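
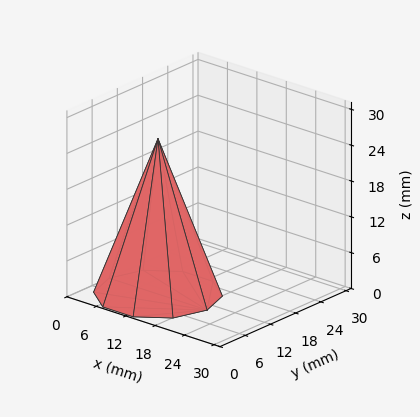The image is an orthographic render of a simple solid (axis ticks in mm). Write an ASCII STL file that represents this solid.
Reading the render: the shape is a regular 10-sided pyramid, base circumscribed radius ≈ 10 mm, apex at z ≈ 26 mm (dimensions read to the nearest mm from the axis ticks). For the STL, each face is triangulated and given an outward normal.

solid part
  facet normal 0.0000 0.0000 -1.0000
    outer loop
      vertex 13.090 19.511 0.000
      vertex 18.090 15.878 0.000
      vertex 20.000 10.000 0.000
    endloop
  endfacet
  facet normal 0.0000 0.0000 -1.0000
    outer loop
      vertex 6.910 19.511 0.000
      vertex 13.090 19.511 0.000
      vertex 20.000 10.000 0.000
    endloop
  endfacet
  facet normal 0.0000 0.0000 -1.0000
    outer loop
      vertex 1.910 15.878 0.000
      vertex 6.910 19.511 0.000
      vertex 20.000 10.000 0.000
    endloop
  endfacet
  facet normal 0.0000 0.0000 -1.0000
    outer loop
      vertex 0.000 10.000 0.000
      vertex 1.910 15.878 0.000
      vertex 20.000 10.000 0.000
    endloop
  endfacet
  facet normal 0.0000 0.0000 -1.0000
    outer loop
      vertex 1.910 4.122 0.000
      vertex 0.000 10.000 0.000
      vertex 20.000 10.000 0.000
    endloop
  endfacet
  facet normal 0.0000 0.0000 -1.0000
    outer loop
      vertex 6.910 0.489 0.000
      vertex 1.910 4.122 0.000
      vertex 20.000 10.000 0.000
    endloop
  endfacet
  facet normal 0.0000 0.0000 -1.0000
    outer loop
      vertex 13.090 0.489 0.000
      vertex 6.910 0.489 0.000
      vertex 20.000 10.000 0.000
    endloop
  endfacet
  facet normal 0.0000 0.0000 -1.0000
    outer loop
      vertex 18.090 4.122 0.000
      vertex 13.090 0.489 0.000
      vertex 20.000 10.000 0.000
    endloop
  endfacet
  facet normal 0.8932 0.2902 0.3435
    outer loop
      vertex 20.000 10.000 0.000
      vertex 18.090 15.878 0.000
      vertex 10.000 10.000 26.000
    endloop
  endfacet
  facet normal 0.5520 0.7598 0.3435
    outer loop
      vertex 18.090 15.878 0.000
      vertex 13.090 19.511 0.000
      vertex 10.000 10.000 26.000
    endloop
  endfacet
  facet normal 0.0000 0.9391 0.3435
    outer loop
      vertex 13.090 19.511 0.000
      vertex 6.910 19.511 0.000
      vertex 10.000 10.000 26.000
    endloop
  endfacet
  facet normal -0.5520 0.7598 0.3435
    outer loop
      vertex 6.910 19.511 0.000
      vertex 1.910 15.878 0.000
      vertex 10.000 10.000 26.000
    endloop
  endfacet
  facet normal -0.8932 0.2902 0.3435
    outer loop
      vertex 1.910 15.878 0.000
      vertex 0.000 10.000 0.000
      vertex 10.000 10.000 26.000
    endloop
  endfacet
  facet normal -0.8932 -0.2902 0.3435
    outer loop
      vertex 0.000 10.000 0.000
      vertex 1.910 4.122 0.000
      vertex 10.000 10.000 26.000
    endloop
  endfacet
  facet normal -0.5520 -0.7598 0.3435
    outer loop
      vertex 1.910 4.122 0.000
      vertex 6.910 0.489 0.000
      vertex 10.000 10.000 26.000
    endloop
  endfacet
  facet normal 0.0000 -0.9391 0.3435
    outer loop
      vertex 6.910 0.489 0.000
      vertex 13.090 0.489 0.000
      vertex 10.000 10.000 26.000
    endloop
  endfacet
  facet normal 0.5520 -0.7598 0.3435
    outer loop
      vertex 13.090 0.489 0.000
      vertex 18.090 4.122 0.000
      vertex 10.000 10.000 26.000
    endloop
  endfacet
  facet normal 0.8932 -0.2902 0.3435
    outer loop
      vertex 18.090 4.122 0.000
      vertex 20.000 10.000 0.000
      vertex 10.000 10.000 26.000
    endloop
  endfacet
endsolid part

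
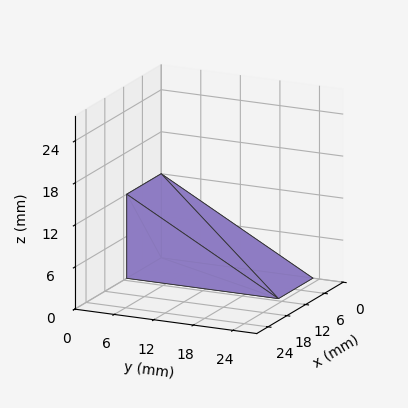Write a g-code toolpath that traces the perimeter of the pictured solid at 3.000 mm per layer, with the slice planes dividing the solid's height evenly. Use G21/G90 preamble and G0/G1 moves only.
Reading the render: the shape is a wedge (ramp): 11 × 23 mm base, rising to 12 mm along the y=0 edge and sloping linearly to z=0 at y=23 (dimensions read to the nearest mm from the axis ticks). For the g-code, the solid's height is divided into equal slices at the stated Δz and each level perimeter traced with G1 moves after a G0 lift.

; perimeter-only toolpath
G21 ; units = mm
G90 ; absolute positioning
G28 ; home
; layer 1
G0 Z3.000
G0 X0.000 Y0.000
G1 X11.000 Y0.000
G1 X11.000 Y17.250
G1 X0.000 Y17.250
G1 X0.000 Y0.000
; layer 2
G0 Z6.000
G0 X0.000 Y0.000
G1 X11.000 Y0.000
G1 X11.000 Y11.500
G1 X0.000 Y11.500
G1 X0.000 Y0.000
; layer 3
G0 Z9.000
G0 X0.000 Y0.000
G1 X11.000 Y0.000
G1 X11.000 Y5.750
G1 X0.000 Y5.750
G1 X0.000 Y0.000
M2 ; end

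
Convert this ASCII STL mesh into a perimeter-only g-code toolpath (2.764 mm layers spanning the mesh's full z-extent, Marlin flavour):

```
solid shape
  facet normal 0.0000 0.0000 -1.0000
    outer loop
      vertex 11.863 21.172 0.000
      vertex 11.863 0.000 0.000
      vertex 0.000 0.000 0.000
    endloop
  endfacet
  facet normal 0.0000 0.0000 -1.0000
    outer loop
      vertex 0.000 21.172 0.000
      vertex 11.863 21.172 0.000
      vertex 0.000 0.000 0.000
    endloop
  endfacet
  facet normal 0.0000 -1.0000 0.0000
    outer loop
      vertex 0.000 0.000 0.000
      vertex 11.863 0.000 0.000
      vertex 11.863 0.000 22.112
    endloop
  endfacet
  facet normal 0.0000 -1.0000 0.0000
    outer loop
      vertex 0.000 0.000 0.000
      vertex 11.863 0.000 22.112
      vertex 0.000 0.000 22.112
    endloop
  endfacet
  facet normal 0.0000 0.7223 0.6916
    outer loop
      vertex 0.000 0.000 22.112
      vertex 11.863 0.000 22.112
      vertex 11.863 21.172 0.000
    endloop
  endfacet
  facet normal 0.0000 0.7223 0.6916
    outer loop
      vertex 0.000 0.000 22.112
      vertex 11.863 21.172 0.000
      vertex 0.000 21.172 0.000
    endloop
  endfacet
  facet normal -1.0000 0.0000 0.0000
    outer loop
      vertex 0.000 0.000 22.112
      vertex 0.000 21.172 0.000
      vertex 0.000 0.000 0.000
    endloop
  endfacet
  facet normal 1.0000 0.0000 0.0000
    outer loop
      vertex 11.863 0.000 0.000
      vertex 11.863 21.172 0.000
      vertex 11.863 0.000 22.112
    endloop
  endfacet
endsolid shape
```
; perimeter-only toolpath
G21 ; units = mm
G90 ; absolute positioning
G28 ; home
; layer 1
G0 Z2.764
G0 X0.000 Y0.000
G1 X11.863 Y0.000
G1 X11.863 Y18.526
G1 X0.000 Y18.526
G1 X0.000 Y0.000
; layer 2
G0 Z5.528
G0 X0.000 Y0.000
G1 X11.863 Y0.000
G1 X11.863 Y15.879
G1 X0.000 Y15.879
G1 X0.000 Y0.000
; layer 3
G0 Z8.292
G0 X0.000 Y0.000
G1 X11.863 Y0.000
G1 X11.863 Y13.232
G1 X0.000 Y13.232
G1 X0.000 Y0.000
; layer 4
G0 Z11.056
G0 X0.000 Y0.000
G1 X11.863 Y0.000
G1 X11.863 Y10.586
G1 X0.000 Y10.586
G1 X0.000 Y0.000
; layer 5
G0 Z13.820
G0 X0.000 Y0.000
G1 X11.863 Y0.000
G1 X11.863 Y7.940
G1 X0.000 Y7.940
G1 X0.000 Y0.000
; layer 6
G0 Z16.584
G0 X0.000 Y0.000
G1 X11.863 Y0.000
G1 X11.863 Y5.293
G1 X0.000 Y5.293
G1 X0.000 Y0.000
; layer 7
G0 Z19.348
G0 X0.000 Y0.000
G1 X11.863 Y0.000
G1 X11.863 Y2.647
G1 X0.000 Y2.647
G1 X0.000 Y0.000
M2 ; end

The solid is a wedge (ramp): 11.9 × 21.2 mm base, rising to 22.1 mm along the y=0 edge and sloping linearly to z=0 at y=21.2. Slicing at Δz = 2.764 mm — 8 equal slices spanning the solid's height, so layer i sits at z = i·h/8 — gives 7 non-empty perimeters. Each is a 4-segment closed polygon; G0 lifts to the layer z and rapids to the start vertex, then G1 traces the edges. The cross-section shrinks linearly with z (the slice at the apex is degenerate and omitted).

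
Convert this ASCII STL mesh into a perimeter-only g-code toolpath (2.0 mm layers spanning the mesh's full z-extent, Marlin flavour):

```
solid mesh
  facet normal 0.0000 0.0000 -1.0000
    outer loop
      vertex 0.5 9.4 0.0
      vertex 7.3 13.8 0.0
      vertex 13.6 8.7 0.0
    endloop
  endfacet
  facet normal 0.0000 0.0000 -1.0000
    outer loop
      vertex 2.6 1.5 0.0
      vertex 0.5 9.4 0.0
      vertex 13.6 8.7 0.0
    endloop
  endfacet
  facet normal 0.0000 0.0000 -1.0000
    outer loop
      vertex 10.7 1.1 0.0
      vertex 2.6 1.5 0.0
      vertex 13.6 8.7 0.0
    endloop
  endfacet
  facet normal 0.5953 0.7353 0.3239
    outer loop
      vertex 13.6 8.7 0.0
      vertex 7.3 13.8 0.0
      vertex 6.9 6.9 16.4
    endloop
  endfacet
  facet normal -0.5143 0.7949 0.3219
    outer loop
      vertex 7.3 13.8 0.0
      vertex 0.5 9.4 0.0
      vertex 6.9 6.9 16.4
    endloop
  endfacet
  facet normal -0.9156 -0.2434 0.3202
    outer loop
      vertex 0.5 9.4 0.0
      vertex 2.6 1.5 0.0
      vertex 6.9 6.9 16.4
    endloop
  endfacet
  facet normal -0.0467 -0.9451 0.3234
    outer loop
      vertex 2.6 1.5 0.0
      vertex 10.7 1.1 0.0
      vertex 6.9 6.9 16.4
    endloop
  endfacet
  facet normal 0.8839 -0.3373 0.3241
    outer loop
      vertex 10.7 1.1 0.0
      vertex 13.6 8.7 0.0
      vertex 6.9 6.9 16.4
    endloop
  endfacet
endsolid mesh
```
; perimeter-only toolpath
G21 ; units = mm
G90 ; absolute positioning
G28 ; home
; layer 1
G0 Z2.0
G0 X12.8 Y8.5
G1 X7.2 Y12.9
G1 X1.3 Y9.1
G1 X3.1 Y2.2
G1 X10.2 Y1.8
G1 X12.8 Y8.5
; layer 2
G0 Z4.1
G0 X11.9 Y8.2
G1 X7.2 Y12.1
G1 X2.1 Y8.8
G1 X3.7 Y2.9
G1 X9.7 Y2.6
G1 X11.9 Y8.2
; layer 3
G0 Z6.1
G0 X11.1 Y8.0
G1 X7.2 Y11.2
G1 X2.9 Y8.5
G1 X4.2 Y3.5
G1 X9.3 Y3.3
G1 X11.1 Y8.0
; layer 4
G0 Z8.2
G0 X10.2 Y7.8
G1 X7.1 Y10.4
G1 X3.7 Y8.2
G1 X4.8 Y4.2
G1 X8.8 Y4.0
G1 X10.2 Y7.8
; layer 5
G0 Z10.2
G0 X9.4 Y7.6
G1 X7.0 Y9.5
G1 X4.5 Y7.8
G1 X5.3 Y4.9
G1 X8.3 Y4.7
G1 X9.4 Y7.6
; layer 6
G0 Z12.3
G0 X8.6 Y7.4
G1 X7.0 Y8.6
G1 X5.3 Y7.5
G1 X5.8 Y5.6
G1 X7.9 Y5.5
G1 X8.6 Y7.4
; layer 7
G0 Z14.3
G0 X7.7 Y7.1
G1 X7.0 Y7.8
G1 X6.1 Y7.2
G1 X6.4 Y6.2
G1 X7.4 Y6.2
G1 X7.7 Y7.1
M2 ; end

The solid is a regular 5-sided pyramid, base circumscribed radius ≈ 6.9 mm, apex at z ≈ 16.4 mm. Slicing at Δz = 2.0 mm — 8 equal slices spanning the solid's height, so layer i sits at z = i·h/8 — gives 7 non-empty perimeters. Each is a 5-segment closed polygon; G0 lifts to the layer z and rapids to the start vertex, then G1 traces the edges. The cross-section shrinks linearly with z (the slice at the apex is degenerate and omitted).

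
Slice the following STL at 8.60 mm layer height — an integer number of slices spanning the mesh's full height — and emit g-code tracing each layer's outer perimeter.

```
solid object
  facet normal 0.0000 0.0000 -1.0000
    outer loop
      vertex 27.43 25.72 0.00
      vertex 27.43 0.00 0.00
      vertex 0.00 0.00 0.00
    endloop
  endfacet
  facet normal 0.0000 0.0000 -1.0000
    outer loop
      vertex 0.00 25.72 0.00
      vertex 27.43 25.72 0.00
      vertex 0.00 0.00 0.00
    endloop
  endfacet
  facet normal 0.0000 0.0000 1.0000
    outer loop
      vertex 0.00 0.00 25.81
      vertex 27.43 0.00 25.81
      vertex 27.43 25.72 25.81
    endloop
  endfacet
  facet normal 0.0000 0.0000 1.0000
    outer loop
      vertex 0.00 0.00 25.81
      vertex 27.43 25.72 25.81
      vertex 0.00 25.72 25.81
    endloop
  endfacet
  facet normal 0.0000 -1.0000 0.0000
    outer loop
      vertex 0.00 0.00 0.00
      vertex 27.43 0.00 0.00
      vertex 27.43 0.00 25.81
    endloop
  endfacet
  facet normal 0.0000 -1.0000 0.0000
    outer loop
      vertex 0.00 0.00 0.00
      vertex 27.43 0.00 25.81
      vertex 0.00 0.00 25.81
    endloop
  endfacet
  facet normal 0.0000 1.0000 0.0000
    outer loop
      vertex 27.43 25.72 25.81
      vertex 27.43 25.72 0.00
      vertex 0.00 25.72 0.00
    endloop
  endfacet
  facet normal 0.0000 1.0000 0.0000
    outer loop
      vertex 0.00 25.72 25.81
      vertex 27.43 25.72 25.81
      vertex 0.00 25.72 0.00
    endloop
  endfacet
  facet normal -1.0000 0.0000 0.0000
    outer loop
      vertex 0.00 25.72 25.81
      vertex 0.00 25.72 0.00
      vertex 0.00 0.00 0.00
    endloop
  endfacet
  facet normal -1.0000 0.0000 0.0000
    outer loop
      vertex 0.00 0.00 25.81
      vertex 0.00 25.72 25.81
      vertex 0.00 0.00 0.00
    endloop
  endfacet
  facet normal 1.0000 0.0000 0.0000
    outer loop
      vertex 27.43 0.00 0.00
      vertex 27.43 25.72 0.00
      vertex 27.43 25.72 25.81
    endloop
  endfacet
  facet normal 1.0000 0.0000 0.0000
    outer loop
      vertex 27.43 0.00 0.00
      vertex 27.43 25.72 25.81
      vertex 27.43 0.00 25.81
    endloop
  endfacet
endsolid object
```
; perimeter-only toolpath
G21 ; units = mm
G90 ; absolute positioning
G28 ; home
; layer 1
G0 Z8.60
G0 X0.00 Y0.00
G1 X27.43 Y0.00
G1 X27.43 Y25.72
G1 X0.00 Y25.72
G1 X0.00 Y0.00
; layer 2
G0 Z17.21
G0 X0.00 Y0.00
G1 X27.43 Y0.00
G1 X27.43 Y25.72
G1 X0.00 Y25.72
G1 X0.00 Y0.00
; layer 3
G0 Z25.81
G0 X0.00 Y0.00
G1 X27.43 Y0.00
G1 X27.43 Y25.72
G1 X0.00 Y25.72
G1 X0.00 Y0.00
M2 ; end

The solid is a rectangular box, roughly 27.4 × 25.7 mm footprint and 25.8 mm tall. Slicing at Δz = 8.60 mm — 3 equal slices spanning the solid's height, so layer i sits at z = i·h/3 — gives 3 non-empty perimeters. Each is a 4-segment closed polygon; G0 lifts to the layer z and rapids to the start vertex, then G1 traces the edges.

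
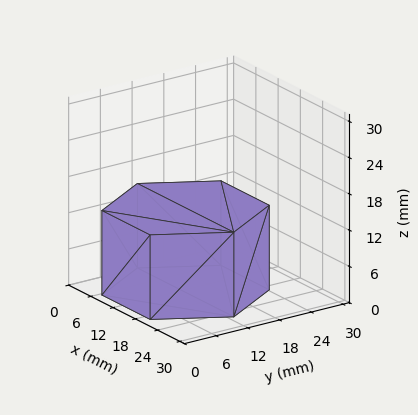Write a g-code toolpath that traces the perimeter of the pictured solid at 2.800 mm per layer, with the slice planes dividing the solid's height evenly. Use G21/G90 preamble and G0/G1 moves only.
Reading the render: the shape is a regular 6-sided prism (a cylinder approximated with 6 flat sides), circumscribed radius ≈ 13 mm, height ≈ 14 mm (dimensions read to the nearest mm from the axis ticks). For the g-code, the solid's height is divided into equal slices at the stated Δz and each level perimeter traced with G1 moves after a G0 lift.

; perimeter-only toolpath
G21 ; units = mm
G90 ; absolute positioning
G28 ; home
; layer 1
G0 Z2.800
G0 X26.000 Y13.000
G1 X19.500 Y24.258
G1 X6.500 Y24.258
G1 X0.000 Y13.000
G1 X6.500 Y1.742
G1 X19.500 Y1.742
G1 X26.000 Y13.000
; layer 2
G0 Z5.600
G0 X26.000 Y13.000
G1 X19.500 Y24.258
G1 X6.500 Y24.258
G1 X0.000 Y13.000
G1 X6.500 Y1.742
G1 X19.500 Y1.742
G1 X26.000 Y13.000
; layer 3
G0 Z8.400
G0 X26.000 Y13.000
G1 X19.500 Y24.258
G1 X6.500 Y24.258
G1 X0.000 Y13.000
G1 X6.500 Y1.742
G1 X19.500 Y1.742
G1 X26.000 Y13.000
; layer 4
G0 Z11.200
G0 X26.000 Y13.000
G1 X19.500 Y24.258
G1 X6.500 Y24.258
G1 X0.000 Y13.000
G1 X6.500 Y1.742
G1 X19.500 Y1.742
G1 X26.000 Y13.000
; layer 5
G0 Z14.000
G0 X26.000 Y13.000
G1 X19.500 Y24.258
G1 X6.500 Y24.258
G1 X0.000 Y13.000
G1 X6.500 Y1.742
G1 X19.500 Y1.742
G1 X26.000 Y13.000
M2 ; end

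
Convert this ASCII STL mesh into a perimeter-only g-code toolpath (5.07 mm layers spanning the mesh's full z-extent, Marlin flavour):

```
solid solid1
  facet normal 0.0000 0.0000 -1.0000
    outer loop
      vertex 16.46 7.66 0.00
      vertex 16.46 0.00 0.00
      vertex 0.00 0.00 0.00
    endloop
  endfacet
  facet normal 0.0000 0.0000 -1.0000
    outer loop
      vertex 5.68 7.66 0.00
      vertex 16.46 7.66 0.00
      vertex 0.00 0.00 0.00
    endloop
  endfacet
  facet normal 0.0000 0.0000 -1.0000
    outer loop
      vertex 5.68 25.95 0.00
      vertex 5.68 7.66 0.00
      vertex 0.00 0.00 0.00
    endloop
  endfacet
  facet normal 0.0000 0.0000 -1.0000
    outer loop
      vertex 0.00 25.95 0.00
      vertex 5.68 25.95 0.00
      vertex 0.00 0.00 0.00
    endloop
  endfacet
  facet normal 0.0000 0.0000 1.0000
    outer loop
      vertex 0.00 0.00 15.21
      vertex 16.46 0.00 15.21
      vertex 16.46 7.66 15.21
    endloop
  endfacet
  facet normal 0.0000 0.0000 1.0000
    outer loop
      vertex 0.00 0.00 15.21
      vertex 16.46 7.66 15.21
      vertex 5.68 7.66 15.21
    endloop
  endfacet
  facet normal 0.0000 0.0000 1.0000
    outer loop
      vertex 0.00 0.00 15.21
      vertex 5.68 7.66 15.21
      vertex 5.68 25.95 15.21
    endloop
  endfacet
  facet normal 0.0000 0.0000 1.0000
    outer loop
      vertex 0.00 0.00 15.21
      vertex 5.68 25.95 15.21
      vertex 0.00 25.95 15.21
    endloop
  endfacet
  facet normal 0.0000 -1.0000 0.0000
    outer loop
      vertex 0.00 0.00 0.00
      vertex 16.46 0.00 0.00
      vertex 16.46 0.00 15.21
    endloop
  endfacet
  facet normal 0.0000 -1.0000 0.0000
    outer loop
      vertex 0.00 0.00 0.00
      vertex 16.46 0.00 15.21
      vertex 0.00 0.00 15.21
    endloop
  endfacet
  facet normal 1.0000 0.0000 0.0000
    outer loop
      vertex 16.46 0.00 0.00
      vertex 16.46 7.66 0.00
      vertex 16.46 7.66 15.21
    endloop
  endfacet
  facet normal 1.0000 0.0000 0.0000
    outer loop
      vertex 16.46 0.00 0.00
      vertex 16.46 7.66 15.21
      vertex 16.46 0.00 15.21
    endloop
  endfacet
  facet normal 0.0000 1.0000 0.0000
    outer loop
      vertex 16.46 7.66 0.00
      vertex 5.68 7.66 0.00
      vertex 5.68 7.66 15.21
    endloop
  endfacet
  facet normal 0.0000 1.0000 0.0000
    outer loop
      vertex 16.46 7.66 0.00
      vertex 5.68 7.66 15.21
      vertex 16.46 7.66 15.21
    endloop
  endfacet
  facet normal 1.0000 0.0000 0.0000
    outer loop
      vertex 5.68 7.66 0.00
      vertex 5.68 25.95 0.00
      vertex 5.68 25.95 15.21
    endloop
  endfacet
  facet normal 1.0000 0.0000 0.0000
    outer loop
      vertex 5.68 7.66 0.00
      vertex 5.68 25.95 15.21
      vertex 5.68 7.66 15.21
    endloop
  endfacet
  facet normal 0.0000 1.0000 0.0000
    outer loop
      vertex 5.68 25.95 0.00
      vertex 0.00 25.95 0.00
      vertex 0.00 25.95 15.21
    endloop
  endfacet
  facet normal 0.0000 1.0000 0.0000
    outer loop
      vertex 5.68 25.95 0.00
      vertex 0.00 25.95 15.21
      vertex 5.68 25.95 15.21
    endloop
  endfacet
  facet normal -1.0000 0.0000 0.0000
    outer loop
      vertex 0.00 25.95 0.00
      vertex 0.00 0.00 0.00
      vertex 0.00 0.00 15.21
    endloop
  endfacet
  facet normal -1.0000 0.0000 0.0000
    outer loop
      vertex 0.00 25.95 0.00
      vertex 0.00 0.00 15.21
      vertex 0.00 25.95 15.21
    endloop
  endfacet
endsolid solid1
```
; perimeter-only toolpath
G21 ; units = mm
G90 ; absolute positioning
G28 ; home
; layer 1
G0 Z5.07
G0 X0.00 Y0.00
G1 X16.46 Y0.00
G1 X16.46 Y7.66
G1 X5.68 Y7.66
G1 X5.68 Y25.95
G1 X0.00 Y25.95
G1 X0.00 Y0.00
; layer 2
G0 Z10.14
G0 X0.00 Y0.00
G1 X16.46 Y0.00
G1 X16.46 Y7.66
G1 X5.68 Y7.66
G1 X5.68 Y25.95
G1 X0.00 Y25.95
G1 X0.00 Y0.00
; layer 3
G0 Z15.21
G0 X0.00 Y0.00
G1 X16.46 Y0.00
G1 X16.46 Y7.66
G1 X5.68 Y7.66
G1 X5.68 Y25.95
G1 X0.00 Y25.95
G1 X0.00 Y0.00
M2 ; end

The solid is an L-shaped prism: outer 16.5 × 25.9 mm, arm thicknesses ≈ 7.66 mm (horizontal) and 5.68 mm (vertical), extruded 15.2 mm in z. Slicing at Δz = 5.07 mm — 3 equal slices spanning the solid's height, so layer i sits at z = i·h/3 — gives 3 non-empty perimeters. Each is a 6-segment closed polygon; G0 lifts to the layer z and rapids to the start vertex, then G1 traces the edges.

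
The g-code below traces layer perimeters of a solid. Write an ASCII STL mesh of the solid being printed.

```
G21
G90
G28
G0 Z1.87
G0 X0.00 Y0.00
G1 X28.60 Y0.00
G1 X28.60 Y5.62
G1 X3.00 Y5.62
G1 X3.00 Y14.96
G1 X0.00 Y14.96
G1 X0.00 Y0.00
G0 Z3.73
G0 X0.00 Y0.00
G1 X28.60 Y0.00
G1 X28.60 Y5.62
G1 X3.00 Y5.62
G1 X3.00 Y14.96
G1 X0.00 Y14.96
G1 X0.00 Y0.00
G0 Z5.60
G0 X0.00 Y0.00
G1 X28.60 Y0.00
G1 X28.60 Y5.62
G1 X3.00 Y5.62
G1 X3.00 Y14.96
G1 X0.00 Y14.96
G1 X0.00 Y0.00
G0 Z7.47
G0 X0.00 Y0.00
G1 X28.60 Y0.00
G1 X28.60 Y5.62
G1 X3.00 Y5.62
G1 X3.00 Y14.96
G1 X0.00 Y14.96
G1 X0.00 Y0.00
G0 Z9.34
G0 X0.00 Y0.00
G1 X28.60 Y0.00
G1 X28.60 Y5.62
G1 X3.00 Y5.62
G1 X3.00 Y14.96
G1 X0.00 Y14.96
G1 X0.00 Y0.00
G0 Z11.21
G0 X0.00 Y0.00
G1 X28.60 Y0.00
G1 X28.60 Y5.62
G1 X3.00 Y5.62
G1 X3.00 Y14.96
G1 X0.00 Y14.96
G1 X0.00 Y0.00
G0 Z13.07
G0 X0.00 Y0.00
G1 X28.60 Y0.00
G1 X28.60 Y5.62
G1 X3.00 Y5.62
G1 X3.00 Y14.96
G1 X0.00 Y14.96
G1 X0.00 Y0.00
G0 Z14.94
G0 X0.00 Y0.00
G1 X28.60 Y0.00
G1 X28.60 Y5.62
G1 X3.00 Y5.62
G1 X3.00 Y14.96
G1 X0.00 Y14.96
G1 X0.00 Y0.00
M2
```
solid part
  facet normal 0.0000 0.0000 -1.0000
    outer loop
      vertex 28.60 5.62 0.00
      vertex 28.60 0.00 0.00
      vertex 0.00 0.00 0.00
    endloop
  endfacet
  facet normal 0.0000 0.0000 -1.0000
    outer loop
      vertex 3.00 5.62 0.00
      vertex 28.60 5.62 0.00
      vertex 0.00 0.00 0.00
    endloop
  endfacet
  facet normal 0.0000 0.0000 -1.0000
    outer loop
      vertex 3.00 14.96 0.00
      vertex 3.00 5.62 0.00
      vertex 0.00 0.00 0.00
    endloop
  endfacet
  facet normal 0.0000 0.0000 -1.0000
    outer loop
      vertex 0.00 14.96 0.00
      vertex 3.00 14.96 0.00
      vertex 0.00 0.00 0.00
    endloop
  endfacet
  facet normal 0.0000 0.0000 1.0000
    outer loop
      vertex 0.00 0.00 14.94
      vertex 28.60 0.00 14.94
      vertex 28.60 5.62 14.94
    endloop
  endfacet
  facet normal 0.0000 0.0000 1.0000
    outer loop
      vertex 0.00 0.00 14.94
      vertex 28.60 5.62 14.94
      vertex 3.00 5.62 14.94
    endloop
  endfacet
  facet normal 0.0000 0.0000 1.0000
    outer loop
      vertex 0.00 0.00 14.94
      vertex 3.00 5.62 14.94
      vertex 3.00 14.96 14.94
    endloop
  endfacet
  facet normal 0.0000 0.0000 1.0000
    outer loop
      vertex 0.00 0.00 14.94
      vertex 3.00 14.96 14.94
      vertex 0.00 14.96 14.94
    endloop
  endfacet
  facet normal 0.0000 -1.0000 0.0000
    outer loop
      vertex 0.00 0.00 0.00
      vertex 28.60 0.00 0.00
      vertex 28.60 0.00 14.94
    endloop
  endfacet
  facet normal 0.0000 -1.0000 0.0000
    outer loop
      vertex 0.00 0.00 0.00
      vertex 28.60 0.00 14.94
      vertex 0.00 0.00 14.94
    endloop
  endfacet
  facet normal 1.0000 0.0000 0.0000
    outer loop
      vertex 28.60 0.00 0.00
      vertex 28.60 5.62 0.00
      vertex 28.60 5.62 14.94
    endloop
  endfacet
  facet normal 1.0000 0.0000 0.0000
    outer loop
      vertex 28.60 0.00 0.00
      vertex 28.60 5.62 14.94
      vertex 28.60 0.00 14.94
    endloop
  endfacet
  facet normal 0.0000 1.0000 0.0000
    outer loop
      vertex 28.60 5.62 0.00
      vertex 3.00 5.62 0.00
      vertex 3.00 5.62 14.94
    endloop
  endfacet
  facet normal 0.0000 1.0000 0.0000
    outer loop
      vertex 28.60 5.62 0.00
      vertex 3.00 5.62 14.94
      vertex 28.60 5.62 14.94
    endloop
  endfacet
  facet normal 1.0000 0.0000 0.0000
    outer loop
      vertex 3.00 5.62 0.00
      vertex 3.00 14.96 0.00
      vertex 3.00 14.96 14.94
    endloop
  endfacet
  facet normal 1.0000 0.0000 0.0000
    outer loop
      vertex 3.00 5.62 0.00
      vertex 3.00 14.96 14.94
      vertex 3.00 5.62 14.94
    endloop
  endfacet
  facet normal 0.0000 1.0000 0.0000
    outer loop
      vertex 3.00 14.96 0.00
      vertex 0.00 14.96 0.00
      vertex 0.00 14.96 14.94
    endloop
  endfacet
  facet normal 0.0000 1.0000 0.0000
    outer loop
      vertex 3.00 14.96 0.00
      vertex 0.00 14.96 14.94
      vertex 3.00 14.96 14.94
    endloop
  endfacet
  facet normal -1.0000 0.0000 0.0000
    outer loop
      vertex 0.00 14.96 0.00
      vertex 0.00 0.00 0.00
      vertex 0.00 0.00 14.94
    endloop
  endfacet
  facet normal -1.0000 0.0000 0.0000
    outer loop
      vertex 0.00 14.96 0.00
      vertex 0.00 0.00 14.94
      vertex 0.00 14.96 14.94
    endloop
  endfacet
endsolid part

The G0 Z moves step by Δz≈1.87 mm. Every layer's G1 loop is the same polygon, so the solid is a straight extrusion of it from z=0 to z≈14.9. Closing with flat bottom and top caps and triangulating gives 20 facets — an L-shaped prism: outer 28.6 × 15 mm, arm thicknesses ≈ 5.62 mm (horizontal) and 3 mm (vertical), extruded 14.9 mm in z.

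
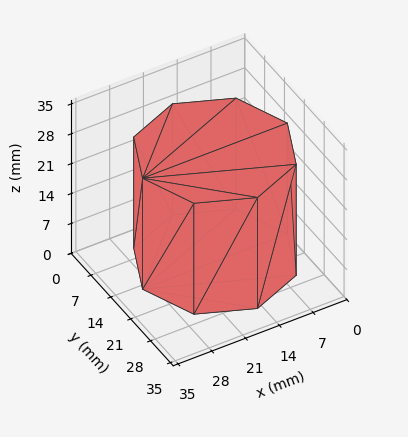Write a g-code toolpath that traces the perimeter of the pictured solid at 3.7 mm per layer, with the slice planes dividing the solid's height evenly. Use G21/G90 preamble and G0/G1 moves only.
Reading the render: the shape is a regular 8-sided prism (a cylinder approximated with 8 flat sides), circumscribed radius ≈ 15 mm, height ≈ 26 mm (dimensions read to the nearest mm from the axis ticks). For the g-code, the solid's height is divided into equal slices at the stated Δz and each level perimeter traced with G1 moves after a G0 lift.

; perimeter-only toolpath
G21 ; units = mm
G90 ; absolute positioning
G28 ; home
; layer 1
G0 Z3.7
G0 X30.0 Y15.0
G1 X25.6 Y25.6
G1 X15.0 Y30.0
G1 X4.4 Y25.6
G1 X0.0 Y15.0
G1 X4.4 Y4.4
G1 X15.0 Y0.0
G1 X25.6 Y4.4
G1 X30.0 Y15.0
; layer 2
G0 Z7.4
G0 X30.0 Y15.0
G1 X25.6 Y25.6
G1 X15.0 Y30.0
G1 X4.4 Y25.6
G1 X0.0 Y15.0
G1 X4.4 Y4.4
G1 X15.0 Y0.0
G1 X25.6 Y4.4
G1 X30.0 Y15.0
; layer 3
G0 Z11.1
G0 X30.0 Y15.0
G1 X25.6 Y25.6
G1 X15.0 Y30.0
G1 X4.4 Y25.6
G1 X0.0 Y15.0
G1 X4.4 Y4.4
G1 X15.0 Y0.0
G1 X25.6 Y4.4
G1 X30.0 Y15.0
; layer 4
G0 Z14.9
G0 X30.0 Y15.0
G1 X25.6 Y25.6
G1 X15.0 Y30.0
G1 X4.4 Y25.6
G1 X0.0 Y15.0
G1 X4.4 Y4.4
G1 X15.0 Y0.0
G1 X25.6 Y4.4
G1 X30.0 Y15.0
; layer 5
G0 Z18.6
G0 X30.0 Y15.0
G1 X25.6 Y25.6
G1 X15.0 Y30.0
G1 X4.4 Y25.6
G1 X0.0 Y15.0
G1 X4.4 Y4.4
G1 X15.0 Y0.0
G1 X25.6 Y4.4
G1 X30.0 Y15.0
; layer 6
G0 Z22.3
G0 X30.0 Y15.0
G1 X25.6 Y25.6
G1 X15.0 Y30.0
G1 X4.4 Y25.6
G1 X0.0 Y15.0
G1 X4.4 Y4.4
G1 X15.0 Y0.0
G1 X25.6 Y4.4
G1 X30.0 Y15.0
; layer 7
G0 Z26.0
G0 X30.0 Y15.0
G1 X25.6 Y25.6
G1 X15.0 Y30.0
G1 X4.4 Y25.6
G1 X0.0 Y15.0
G1 X4.4 Y4.4
G1 X15.0 Y0.0
G1 X25.6 Y4.4
G1 X30.0 Y15.0
M2 ; end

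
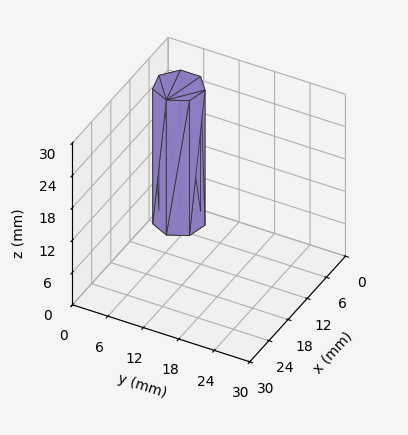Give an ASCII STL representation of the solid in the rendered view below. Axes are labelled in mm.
Reading the render: the shape is a regular 7-sided prism (a cylinder approximated with 7 flat sides), circumscribed radius ≈ 4 mm, height ≈ 25 mm (dimensions read to the nearest mm from the axis ticks). For the STL, each face is triangulated and given an outward normal.

solid part
  facet normal 0.0000 0.0000 -1.0000
    outer loop
      vertex 3.1 7.9 0.0
      vertex 6.5 7.1 0.0
      vertex 8.0 4.0 0.0
    endloop
  endfacet
  facet normal 0.0000 0.0000 -1.0000
    outer loop
      vertex 0.4 5.7 0.0
      vertex 3.1 7.9 0.0
      vertex 8.0 4.0 0.0
    endloop
  endfacet
  facet normal 0.0000 0.0000 -1.0000
    outer loop
      vertex 0.4 2.3 0.0
      vertex 0.4 5.7 0.0
      vertex 8.0 4.0 0.0
    endloop
  endfacet
  facet normal 0.0000 0.0000 -1.0000
    outer loop
      vertex 3.1 0.1 0.0
      vertex 0.4 2.3 0.0
      vertex 8.0 4.0 0.0
    endloop
  endfacet
  facet normal 0.0000 0.0000 -1.0000
    outer loop
      vertex 6.5 0.9 0.0
      vertex 3.1 0.1 0.0
      vertex 8.0 4.0 0.0
    endloop
  endfacet
  facet normal 0.0000 0.0000 1.0000
    outer loop
      vertex 8.0 4.0 25.0
      vertex 6.5 7.1 25.0
      vertex 3.1 7.9 25.0
    endloop
  endfacet
  facet normal 0.0000 0.0000 1.0000
    outer loop
      vertex 8.0 4.0 25.0
      vertex 3.1 7.9 25.0
      vertex 0.4 5.7 25.0
    endloop
  endfacet
  facet normal 0.0000 0.0000 1.0000
    outer loop
      vertex 8.0 4.0 25.0
      vertex 0.4 5.7 25.0
      vertex 0.4 2.3 25.0
    endloop
  endfacet
  facet normal 0.0000 0.0000 1.0000
    outer loop
      vertex 8.0 4.0 25.0
      vertex 0.4 2.3 25.0
      vertex 3.1 0.1 25.0
    endloop
  endfacet
  facet normal 0.0000 0.0000 1.0000
    outer loop
      vertex 8.0 4.0 25.0
      vertex 3.1 0.1 25.0
      vertex 6.5 0.9 25.0
    endloop
  endfacet
  facet normal 0.9002 0.4356 0.0000
    outer loop
      vertex 8.0 4.0 0.0
      vertex 6.5 7.1 0.0
      vertex 6.5 7.1 25.0
    endloop
  endfacet
  facet normal 0.9002 0.4356 0.0000
    outer loop
      vertex 8.0 4.0 0.0
      vertex 6.5 7.1 25.0
      vertex 8.0 4.0 25.0
    endloop
  endfacet
  facet normal 0.2290 0.9734 0.0000
    outer loop
      vertex 6.5 7.1 0.0
      vertex 3.1 7.9 0.0
      vertex 3.1 7.9 25.0
    endloop
  endfacet
  facet normal 0.2290 0.9734 0.0000
    outer loop
      vertex 6.5 7.1 0.0
      vertex 3.1 7.9 25.0
      vertex 6.5 7.1 25.0
    endloop
  endfacet
  facet normal -0.6317 0.7752 0.0000
    outer loop
      vertex 3.1 7.9 0.0
      vertex 0.4 5.7 0.0
      vertex 0.4 5.7 25.0
    endloop
  endfacet
  facet normal -0.6317 0.7752 0.0000
    outer loop
      vertex 3.1 7.9 0.0
      vertex 0.4 5.7 25.0
      vertex 3.1 7.9 25.0
    endloop
  endfacet
  facet normal -1.0000 0.0000 0.0000
    outer loop
      vertex 0.4 5.7 0.0
      vertex 0.4 2.3 0.0
      vertex 0.4 2.3 25.0
    endloop
  endfacet
  facet normal -1.0000 0.0000 0.0000
    outer loop
      vertex 0.4 5.7 0.0
      vertex 0.4 2.3 25.0
      vertex 0.4 5.7 25.0
    endloop
  endfacet
  facet normal -0.6317 -0.7752 0.0000
    outer loop
      vertex 0.4 2.3 0.0
      vertex 3.1 0.1 0.0
      vertex 3.1 0.1 25.0
    endloop
  endfacet
  facet normal -0.6317 -0.7752 0.0000
    outer loop
      vertex 0.4 2.3 0.0
      vertex 3.1 0.1 25.0
      vertex 0.4 2.3 25.0
    endloop
  endfacet
  facet normal 0.2290 -0.9734 0.0000
    outer loop
      vertex 3.1 0.1 0.0
      vertex 6.5 0.9 0.0
      vertex 6.5 0.9 25.0
    endloop
  endfacet
  facet normal 0.2290 -0.9734 0.0000
    outer loop
      vertex 3.1 0.1 0.0
      vertex 6.5 0.9 25.0
      vertex 3.1 0.1 25.0
    endloop
  endfacet
  facet normal 0.9002 -0.4356 0.0000
    outer loop
      vertex 6.5 0.9 0.0
      vertex 8.0 4.0 0.0
      vertex 8.0 4.0 25.0
    endloop
  endfacet
  facet normal 0.9002 -0.4356 0.0000
    outer loop
      vertex 6.5 0.9 0.0
      vertex 8.0 4.0 25.0
      vertex 6.5 0.9 25.0
    endloop
  endfacet
endsolid part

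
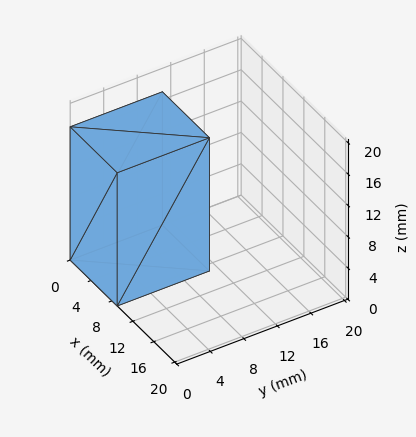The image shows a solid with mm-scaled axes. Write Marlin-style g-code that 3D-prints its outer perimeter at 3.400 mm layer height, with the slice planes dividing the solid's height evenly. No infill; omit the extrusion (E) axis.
Reading the render: the shape is a rectangular box, roughly 9 × 11 mm footprint and 17 mm tall (dimensions read to the nearest mm from the axis ticks). For the g-code, the solid's height is divided into equal slices at the stated Δz and each level perimeter traced with G1 moves after a G0 lift.

; perimeter-only toolpath
G21 ; units = mm
G90 ; absolute positioning
G28 ; home
; layer 1
G0 Z3.400
G0 X0.000 Y0.000
G1 X9.000 Y0.000
G1 X9.000 Y11.000
G1 X0.000 Y11.000
G1 X0.000 Y0.000
; layer 2
G0 Z6.800
G0 X0.000 Y0.000
G1 X9.000 Y0.000
G1 X9.000 Y11.000
G1 X0.000 Y11.000
G1 X0.000 Y0.000
; layer 3
G0 Z10.200
G0 X0.000 Y0.000
G1 X9.000 Y0.000
G1 X9.000 Y11.000
G1 X0.000 Y11.000
G1 X0.000 Y0.000
; layer 4
G0 Z13.600
G0 X0.000 Y0.000
G1 X9.000 Y0.000
G1 X9.000 Y11.000
G1 X0.000 Y11.000
G1 X0.000 Y0.000
; layer 5
G0 Z17.000
G0 X0.000 Y0.000
G1 X9.000 Y0.000
G1 X9.000 Y11.000
G1 X0.000 Y11.000
G1 X0.000 Y0.000
M2 ; end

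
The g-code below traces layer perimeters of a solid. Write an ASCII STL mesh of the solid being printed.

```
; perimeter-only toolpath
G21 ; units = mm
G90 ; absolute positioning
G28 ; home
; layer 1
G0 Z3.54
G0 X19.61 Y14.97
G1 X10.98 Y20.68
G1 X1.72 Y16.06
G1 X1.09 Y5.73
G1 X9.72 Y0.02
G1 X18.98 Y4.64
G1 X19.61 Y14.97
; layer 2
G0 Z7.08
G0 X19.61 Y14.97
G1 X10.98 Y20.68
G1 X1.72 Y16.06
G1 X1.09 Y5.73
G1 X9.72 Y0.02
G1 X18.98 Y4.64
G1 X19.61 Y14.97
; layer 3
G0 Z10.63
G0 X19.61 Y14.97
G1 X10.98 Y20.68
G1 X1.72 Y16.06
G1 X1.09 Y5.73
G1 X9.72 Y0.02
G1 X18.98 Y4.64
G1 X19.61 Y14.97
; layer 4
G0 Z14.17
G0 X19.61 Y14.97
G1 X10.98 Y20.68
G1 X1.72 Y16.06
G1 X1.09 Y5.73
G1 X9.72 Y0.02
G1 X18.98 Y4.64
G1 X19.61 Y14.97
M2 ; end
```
solid part
  facet normal 0.0000 0.0000 -1.0000
    outer loop
      vertex 1.72 16.06 0.00
      vertex 10.98 20.68 0.00
      vertex 19.61 14.97 0.00
    endloop
  endfacet
  facet normal 0.0000 0.0000 -1.0000
    outer loop
      vertex 1.09 5.73 0.00
      vertex 1.72 16.06 0.00
      vertex 19.61 14.97 0.00
    endloop
  endfacet
  facet normal 0.0000 0.0000 -1.0000
    outer loop
      vertex 9.72 0.02 0.00
      vertex 1.09 5.73 0.00
      vertex 19.61 14.97 0.00
    endloop
  endfacet
  facet normal 0.0000 0.0000 -1.0000
    outer loop
      vertex 18.98 4.64 0.00
      vertex 9.72 0.02 0.00
      vertex 19.61 14.97 0.00
    endloop
  endfacet
  facet normal 0.0000 0.0000 1.0000
    outer loop
      vertex 19.61 14.97 14.17
      vertex 10.98 20.68 14.17
      vertex 1.72 16.06 14.17
    endloop
  endfacet
  facet normal 0.0000 0.0000 1.0000
    outer loop
      vertex 19.61 14.97 14.17
      vertex 1.72 16.06 14.17
      vertex 1.09 5.73 14.17
    endloop
  endfacet
  facet normal 0.0000 0.0000 1.0000
    outer loop
      vertex 19.61 14.97 14.17
      vertex 1.09 5.73 14.17
      vertex 9.72 0.02 14.17
    endloop
  endfacet
  facet normal 0.0000 0.0000 1.0000
    outer loop
      vertex 19.61 14.97 14.17
      vertex 9.72 0.02 14.17
      vertex 18.98 4.64 14.17
    endloop
  endfacet
  facet normal 0.5518 0.8340 0.0000
    outer loop
      vertex 19.61 14.97 0.00
      vertex 10.98 20.68 0.00
      vertex 10.98 20.68 14.17
    endloop
  endfacet
  facet normal 0.5518 0.8340 0.0000
    outer loop
      vertex 19.61 14.97 0.00
      vertex 10.98 20.68 14.17
      vertex 19.61 14.97 14.17
    endloop
  endfacet
  facet normal -0.4464 0.8948 0.0000
    outer loop
      vertex 10.98 20.68 0.00
      vertex 1.72 16.06 0.00
      vertex 1.72 16.06 14.17
    endloop
  endfacet
  facet normal -0.4464 0.8948 0.0000
    outer loop
      vertex 10.98 20.68 0.00
      vertex 1.72 16.06 14.17
      vertex 10.98 20.68 14.17
    endloop
  endfacet
  facet normal -0.9981 0.0609 0.0000
    outer loop
      vertex 1.72 16.06 0.00
      vertex 1.09 5.73 0.00
      vertex 1.09 5.73 14.17
    endloop
  endfacet
  facet normal -0.9981 0.0609 0.0000
    outer loop
      vertex 1.72 16.06 0.00
      vertex 1.09 5.73 14.17
      vertex 1.72 16.06 14.17
    endloop
  endfacet
  facet normal -0.5518 -0.8340 0.0000
    outer loop
      vertex 1.09 5.73 0.00
      vertex 9.72 0.02 0.00
      vertex 9.72 0.02 14.17
    endloop
  endfacet
  facet normal -0.5518 -0.8340 0.0000
    outer loop
      vertex 1.09 5.73 0.00
      vertex 9.72 0.02 14.17
      vertex 1.09 5.73 14.17
    endloop
  endfacet
  facet normal 0.4464 -0.8948 0.0000
    outer loop
      vertex 9.72 0.02 0.00
      vertex 18.98 4.64 0.00
      vertex 18.98 4.64 14.17
    endloop
  endfacet
  facet normal 0.4464 -0.8948 0.0000
    outer loop
      vertex 9.72 0.02 0.00
      vertex 18.98 4.64 14.17
      vertex 9.72 0.02 14.17
    endloop
  endfacet
  facet normal 0.9981 -0.0609 0.0000
    outer loop
      vertex 18.98 4.64 0.00
      vertex 19.61 14.97 0.00
      vertex 19.61 14.97 14.17
    endloop
  endfacet
  facet normal 0.9981 -0.0609 0.0000
    outer loop
      vertex 18.98 4.64 0.00
      vertex 19.61 14.97 14.17
      vertex 18.98 4.64 14.17
    endloop
  endfacet
endsolid part

The G0 Z moves step by Δz≈3.54 mm. Every layer's G1 loop is the same polygon, so the solid is a straight extrusion of it from z=0 to z≈14.2. Closing with flat bottom and top caps and triangulating gives 20 facets — a regular 6-sided prism (a cylinder approximated with 6 flat sides), circumscribed radius ≈ 10.3 mm, height ≈ 14.2 mm.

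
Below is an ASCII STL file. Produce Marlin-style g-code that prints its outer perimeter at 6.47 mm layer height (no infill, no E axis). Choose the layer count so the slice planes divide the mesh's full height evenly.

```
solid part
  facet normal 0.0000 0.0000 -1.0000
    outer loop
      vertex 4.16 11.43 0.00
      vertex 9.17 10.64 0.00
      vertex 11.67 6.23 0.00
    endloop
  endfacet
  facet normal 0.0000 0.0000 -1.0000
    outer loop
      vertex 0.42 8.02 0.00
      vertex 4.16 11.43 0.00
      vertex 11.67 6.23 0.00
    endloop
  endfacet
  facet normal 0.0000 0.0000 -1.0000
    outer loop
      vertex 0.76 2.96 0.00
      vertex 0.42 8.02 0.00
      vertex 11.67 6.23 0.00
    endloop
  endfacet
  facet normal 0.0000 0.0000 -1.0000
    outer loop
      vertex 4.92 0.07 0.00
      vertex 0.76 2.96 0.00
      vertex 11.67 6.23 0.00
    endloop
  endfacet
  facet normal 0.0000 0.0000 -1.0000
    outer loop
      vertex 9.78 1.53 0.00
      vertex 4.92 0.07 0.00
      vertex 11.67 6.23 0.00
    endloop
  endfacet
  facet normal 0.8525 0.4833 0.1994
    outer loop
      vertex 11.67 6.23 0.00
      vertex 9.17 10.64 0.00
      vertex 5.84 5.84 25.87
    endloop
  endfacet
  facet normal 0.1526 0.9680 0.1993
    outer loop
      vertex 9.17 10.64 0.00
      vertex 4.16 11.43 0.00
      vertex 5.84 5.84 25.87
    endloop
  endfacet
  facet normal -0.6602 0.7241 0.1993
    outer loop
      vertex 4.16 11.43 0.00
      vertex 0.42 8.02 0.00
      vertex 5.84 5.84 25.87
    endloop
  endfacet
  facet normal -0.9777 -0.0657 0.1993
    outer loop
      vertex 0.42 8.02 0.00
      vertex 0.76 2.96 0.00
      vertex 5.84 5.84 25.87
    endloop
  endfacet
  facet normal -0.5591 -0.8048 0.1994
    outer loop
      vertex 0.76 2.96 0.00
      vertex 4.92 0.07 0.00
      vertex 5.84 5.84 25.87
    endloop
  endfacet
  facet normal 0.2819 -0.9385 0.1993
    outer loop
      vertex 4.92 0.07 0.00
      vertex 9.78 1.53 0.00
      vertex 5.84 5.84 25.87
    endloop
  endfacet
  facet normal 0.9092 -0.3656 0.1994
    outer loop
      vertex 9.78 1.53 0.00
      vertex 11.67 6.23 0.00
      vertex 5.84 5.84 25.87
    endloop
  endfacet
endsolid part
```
; perimeter-only toolpath
G21 ; units = mm
G90 ; absolute positioning
G28 ; home
; layer 1
G0 Z6.47
G0 X10.21 Y6.13
G1 X8.34 Y9.44
G1 X4.58 Y10.03
G1 X1.77 Y7.47
G1 X2.03 Y3.68
G1 X5.15 Y1.51
G1 X8.79 Y2.61
G1 X10.21 Y6.13
; layer 2
G0 Z12.94
G0 X8.75 Y6.04
G1 X7.50 Y8.24
G1 X5.00 Y8.63
G1 X3.13 Y6.93
G1 X3.30 Y4.40
G1 X5.38 Y2.96
G1 X7.81 Y3.69
G1 X8.75 Y6.04
; layer 3
G0 Z19.40
G0 X7.30 Y5.94
G1 X6.67 Y7.04
G1 X5.42 Y7.24
G1 X4.49 Y6.38
G1 X4.57 Y5.12
G1 X5.61 Y4.40
G1 X6.82 Y4.76
G1 X7.30 Y5.94
M2 ; end

The solid is a regular 7-sided pyramid, base circumscribed radius ≈ 5.84 mm, apex at z ≈ 25.9 mm. Slicing at Δz = 6.47 mm — 4 equal slices spanning the solid's height, so layer i sits at z = i·h/4 — gives 3 non-empty perimeters. Each is a 7-segment closed polygon; G0 lifts to the layer z and rapids to the start vertex, then G1 traces the edges. The cross-section shrinks linearly with z (the slice at the apex is degenerate and omitted).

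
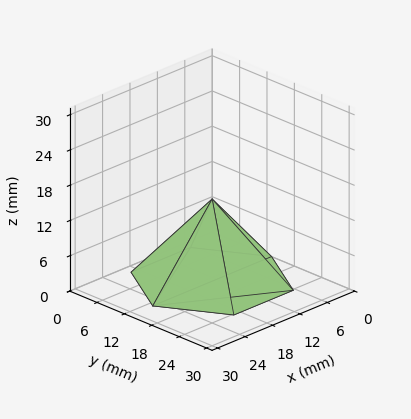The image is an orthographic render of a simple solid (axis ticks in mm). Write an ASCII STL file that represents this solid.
Reading the render: the shape is a regular 6-sided pyramid, base circumscribed radius ≈ 13 mm, apex at z ≈ 14 mm (dimensions read to the nearest mm from the axis ticks). For the STL, each face is triangulated and given an outward normal.

solid part
  facet normal 0.0000 0.0000 -1.0000
    outer loop
      vertex 6.500 24.258 0.000
      vertex 19.500 24.258 0.000
      vertex 26.000 13.000 0.000
    endloop
  endfacet
  facet normal 0.0000 0.0000 -1.0000
    outer loop
      vertex 0.000 13.000 0.000
      vertex 6.500 24.258 0.000
      vertex 26.000 13.000 0.000
    endloop
  endfacet
  facet normal 0.0000 0.0000 -1.0000
    outer loop
      vertex 6.500 1.742 0.000
      vertex 0.000 13.000 0.000
      vertex 26.000 13.000 0.000
    endloop
  endfacet
  facet normal 0.0000 0.0000 -1.0000
    outer loop
      vertex 19.500 1.742 0.000
      vertex 6.500 1.742 0.000
      vertex 26.000 13.000 0.000
    endloop
  endfacet
  facet normal 0.6749 0.3897 0.6267
    outer loop
      vertex 26.000 13.000 0.000
      vertex 19.500 24.258 0.000
      vertex 13.000 13.000 14.000
    endloop
  endfacet
  facet normal 0.0000 0.7793 0.6267
    outer loop
      vertex 19.500 24.258 0.000
      vertex 6.500 24.258 0.000
      vertex 13.000 13.000 14.000
    endloop
  endfacet
  facet normal -0.6749 0.3897 0.6267
    outer loop
      vertex 6.500 24.258 0.000
      vertex 0.000 13.000 0.000
      vertex 13.000 13.000 14.000
    endloop
  endfacet
  facet normal -0.6749 -0.3897 0.6267
    outer loop
      vertex 0.000 13.000 0.000
      vertex 6.500 1.742 0.000
      vertex 13.000 13.000 14.000
    endloop
  endfacet
  facet normal 0.0000 -0.7793 0.6267
    outer loop
      vertex 6.500 1.742 0.000
      vertex 19.500 1.742 0.000
      vertex 13.000 13.000 14.000
    endloop
  endfacet
  facet normal 0.6749 -0.3897 0.6267
    outer loop
      vertex 19.500 1.742 0.000
      vertex 26.000 13.000 0.000
      vertex 13.000 13.000 14.000
    endloop
  endfacet
endsolid part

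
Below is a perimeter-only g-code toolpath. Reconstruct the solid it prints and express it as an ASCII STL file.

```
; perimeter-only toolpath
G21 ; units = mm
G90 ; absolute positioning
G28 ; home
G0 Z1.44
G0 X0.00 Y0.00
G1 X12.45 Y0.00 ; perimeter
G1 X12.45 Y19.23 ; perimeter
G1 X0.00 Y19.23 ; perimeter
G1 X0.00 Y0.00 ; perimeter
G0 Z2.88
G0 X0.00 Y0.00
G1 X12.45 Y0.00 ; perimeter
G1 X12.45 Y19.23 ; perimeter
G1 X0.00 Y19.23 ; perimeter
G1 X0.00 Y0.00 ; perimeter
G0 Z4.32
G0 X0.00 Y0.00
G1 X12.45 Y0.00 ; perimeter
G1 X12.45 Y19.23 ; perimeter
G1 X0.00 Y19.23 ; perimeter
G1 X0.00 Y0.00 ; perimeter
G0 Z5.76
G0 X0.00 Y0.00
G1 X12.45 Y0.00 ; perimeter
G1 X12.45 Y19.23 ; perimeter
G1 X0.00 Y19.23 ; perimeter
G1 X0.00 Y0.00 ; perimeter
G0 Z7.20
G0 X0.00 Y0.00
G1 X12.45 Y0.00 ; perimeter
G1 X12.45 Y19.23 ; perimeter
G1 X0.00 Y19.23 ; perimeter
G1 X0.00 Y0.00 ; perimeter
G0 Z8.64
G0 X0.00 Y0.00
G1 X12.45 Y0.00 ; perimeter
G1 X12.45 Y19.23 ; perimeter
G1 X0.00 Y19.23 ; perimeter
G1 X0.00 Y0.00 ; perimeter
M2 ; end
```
solid part
  facet normal 0.0000 0.0000 -1.0000
    outer loop
      vertex 12.45 19.23 0.00
      vertex 12.45 0.00 0.00
      vertex 0.00 0.00 0.00
    endloop
  endfacet
  facet normal 0.0000 0.0000 -1.0000
    outer loop
      vertex 0.00 19.23 0.00
      vertex 12.45 19.23 0.00
      vertex 0.00 0.00 0.00
    endloop
  endfacet
  facet normal 0.0000 0.0000 1.0000
    outer loop
      vertex 0.00 0.00 8.64
      vertex 12.45 0.00 8.64
      vertex 12.45 19.23 8.64
    endloop
  endfacet
  facet normal 0.0000 0.0000 1.0000
    outer loop
      vertex 0.00 0.00 8.64
      vertex 12.45 19.23 8.64
      vertex 0.00 19.23 8.64
    endloop
  endfacet
  facet normal 0.0000 -1.0000 0.0000
    outer loop
      vertex 0.00 0.00 0.00
      vertex 12.45 0.00 0.00
      vertex 12.45 0.00 8.64
    endloop
  endfacet
  facet normal 0.0000 -1.0000 0.0000
    outer loop
      vertex 0.00 0.00 0.00
      vertex 12.45 0.00 8.64
      vertex 0.00 0.00 8.64
    endloop
  endfacet
  facet normal 0.0000 1.0000 0.0000
    outer loop
      vertex 12.45 19.23 8.64
      vertex 12.45 19.23 0.00
      vertex 0.00 19.23 0.00
    endloop
  endfacet
  facet normal 0.0000 1.0000 0.0000
    outer loop
      vertex 0.00 19.23 8.64
      vertex 12.45 19.23 8.64
      vertex 0.00 19.23 0.00
    endloop
  endfacet
  facet normal -1.0000 0.0000 0.0000
    outer loop
      vertex 0.00 19.23 8.64
      vertex 0.00 19.23 0.00
      vertex 0.00 0.00 0.00
    endloop
  endfacet
  facet normal -1.0000 0.0000 0.0000
    outer loop
      vertex 0.00 0.00 8.64
      vertex 0.00 19.23 8.64
      vertex 0.00 0.00 0.00
    endloop
  endfacet
  facet normal 1.0000 0.0000 0.0000
    outer loop
      vertex 12.45 0.00 0.00
      vertex 12.45 19.23 0.00
      vertex 12.45 19.23 8.64
    endloop
  endfacet
  facet normal 1.0000 0.0000 0.0000
    outer loop
      vertex 12.45 0.00 0.00
      vertex 12.45 19.23 8.64
      vertex 12.45 0.00 8.64
    endloop
  endfacet
endsolid part

The G0 Z moves step by Δz≈1.44 mm. Every layer's G1 loop is the same polygon, so the solid is a straight extrusion of it from z=0 to z≈8.64. Closing with flat bottom and top caps and triangulating gives 12 facets — a rectangular box, roughly 12.4 × 19.2 mm footprint and 8.64 mm tall.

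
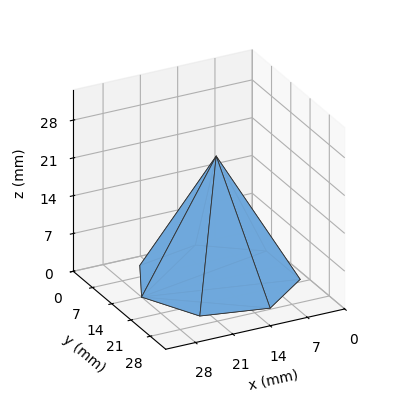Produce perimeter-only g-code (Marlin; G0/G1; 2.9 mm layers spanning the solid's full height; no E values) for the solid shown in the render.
Reading the render: the shape is a regular 7-sided pyramid, base circumscribed radius ≈ 14 mm, apex at z ≈ 23 mm (dimensions read to the nearest mm from the axis ticks). For the g-code, the solid's height is divided into equal slices at the stated Δz and each level perimeter traced with G1 moves after a G0 lift.

; perimeter-only toolpath
G21 ; units = mm
G90 ; absolute positioning
G28 ; home
; layer 1
G0 Z2.9
G0 X26.2 Y14.0
G1 X21.6 Y23.5
G1 X11.3 Y25.9
G1 X3.0 Y19.3
G1 X3.0 Y8.7
G1 X11.3 Y2.1
G1 X21.6 Y4.5
G1 X26.2 Y14.0
; layer 2
G0 Z5.8
G0 X24.5 Y14.0
G1 X20.5 Y22.2
G1 X11.7 Y24.2
G1 X4.5 Y18.6
G1 X4.5 Y9.4
G1 X11.7 Y3.8
G1 X20.5 Y5.8
G1 X24.5 Y14.0
; layer 3
G0 Z8.6
G0 X22.8 Y14.0
G1 X19.4 Y20.8
G1 X12.1 Y22.5
G1 X6.1 Y17.8
G1 X6.1 Y10.2
G1 X12.1 Y5.5
G1 X19.4 Y7.2
G1 X22.8 Y14.0
; layer 4
G0 Z11.5
G0 X21.0 Y14.0
G1 X18.4 Y19.4
G1 X12.4 Y20.8
G1 X7.7 Y17.1
G1 X7.7 Y10.9
G1 X12.4 Y7.2
G1 X18.4 Y8.6
G1 X21.0 Y14.0
; layer 5
G0 Z14.4
G0 X19.2 Y14.0
G1 X17.3 Y18.1
G1 X12.8 Y19.1
G1 X9.3 Y16.3
G1 X9.3 Y11.7
G1 X12.8 Y8.9
G1 X17.3 Y9.9
G1 X19.2 Y14.0
; layer 6
G0 Z17.2
G0 X17.5 Y14.0
G1 X16.2 Y16.7
G1 X13.2 Y17.4
G1 X10.8 Y15.5
G1 X10.8 Y12.5
G1 X13.2 Y10.6
G1 X16.2 Y11.3
G1 X17.5 Y14.0
; layer 7
G0 Z20.1
G0 X15.8 Y14.0
G1 X15.1 Y15.4
G1 X13.6 Y15.7
G1 X12.4 Y14.8
G1 X12.4 Y13.2
G1 X13.6 Y12.3
G1 X15.1 Y12.6
G1 X15.8 Y14.0
M2 ; end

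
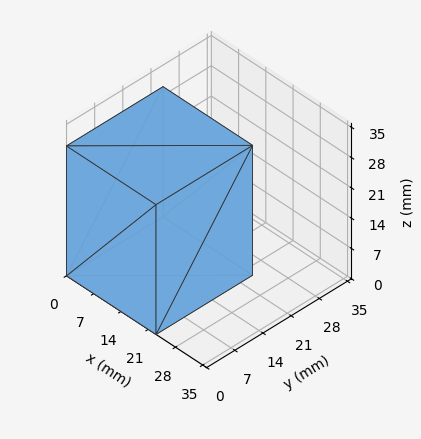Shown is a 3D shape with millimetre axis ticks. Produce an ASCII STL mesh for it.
Reading the render: the shape is a rectangular box, roughly 23 × 24 mm footprint and 30 mm tall (dimensions read to the nearest mm from the axis ticks). For the STL, each face is triangulated and given an outward normal.

solid part
  facet normal 0.0000 0.0000 -1.0000
    outer loop
      vertex 23.0 24.0 0.0
      vertex 23.0 0.0 0.0
      vertex 0.0 0.0 0.0
    endloop
  endfacet
  facet normal 0.0000 0.0000 -1.0000
    outer loop
      vertex 0.0 24.0 0.0
      vertex 23.0 24.0 0.0
      vertex 0.0 0.0 0.0
    endloop
  endfacet
  facet normal 0.0000 0.0000 1.0000
    outer loop
      vertex 0.0 0.0 30.0
      vertex 23.0 0.0 30.0
      vertex 23.0 24.0 30.0
    endloop
  endfacet
  facet normal 0.0000 0.0000 1.0000
    outer loop
      vertex 0.0 0.0 30.0
      vertex 23.0 24.0 30.0
      vertex 0.0 24.0 30.0
    endloop
  endfacet
  facet normal 0.0000 -1.0000 0.0000
    outer loop
      vertex 0.0 0.0 0.0
      vertex 23.0 0.0 0.0
      vertex 23.0 0.0 30.0
    endloop
  endfacet
  facet normal 0.0000 -1.0000 0.0000
    outer loop
      vertex 0.0 0.0 0.0
      vertex 23.0 0.0 30.0
      vertex 0.0 0.0 30.0
    endloop
  endfacet
  facet normal 0.0000 1.0000 0.0000
    outer loop
      vertex 23.0 24.0 30.0
      vertex 23.0 24.0 0.0
      vertex 0.0 24.0 0.0
    endloop
  endfacet
  facet normal 0.0000 1.0000 0.0000
    outer loop
      vertex 0.0 24.0 30.0
      vertex 23.0 24.0 30.0
      vertex 0.0 24.0 0.0
    endloop
  endfacet
  facet normal -1.0000 0.0000 0.0000
    outer loop
      vertex 0.0 24.0 30.0
      vertex 0.0 24.0 0.0
      vertex 0.0 0.0 0.0
    endloop
  endfacet
  facet normal -1.0000 0.0000 0.0000
    outer loop
      vertex 0.0 0.0 30.0
      vertex 0.0 24.0 30.0
      vertex 0.0 0.0 0.0
    endloop
  endfacet
  facet normal 1.0000 0.0000 0.0000
    outer loop
      vertex 23.0 0.0 0.0
      vertex 23.0 24.0 0.0
      vertex 23.0 24.0 30.0
    endloop
  endfacet
  facet normal 1.0000 0.0000 0.0000
    outer loop
      vertex 23.0 0.0 0.0
      vertex 23.0 24.0 30.0
      vertex 23.0 0.0 30.0
    endloop
  endfacet
endsolid part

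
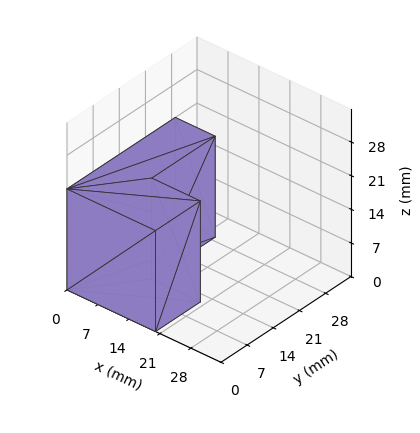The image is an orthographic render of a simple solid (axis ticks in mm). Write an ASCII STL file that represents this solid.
Reading the render: the shape is an L-shaped prism: outer 20 × 29 mm, arm thicknesses ≈ 12 mm (horizontal) and 9 mm (vertical), extruded 21 mm in z (dimensions read to the nearest mm from the axis ticks). For the STL, each face is triangulated and given an outward normal.

solid part
  facet normal 0.0000 0.0000 -1.0000
    outer loop
      vertex 20.00 12.00 0.00
      vertex 20.00 0.00 0.00
      vertex 0.00 0.00 0.00
    endloop
  endfacet
  facet normal 0.0000 0.0000 -1.0000
    outer loop
      vertex 9.00 12.00 0.00
      vertex 20.00 12.00 0.00
      vertex 0.00 0.00 0.00
    endloop
  endfacet
  facet normal 0.0000 0.0000 -1.0000
    outer loop
      vertex 9.00 29.00 0.00
      vertex 9.00 12.00 0.00
      vertex 0.00 0.00 0.00
    endloop
  endfacet
  facet normal 0.0000 0.0000 -1.0000
    outer loop
      vertex 0.00 29.00 0.00
      vertex 9.00 29.00 0.00
      vertex 0.00 0.00 0.00
    endloop
  endfacet
  facet normal 0.0000 0.0000 1.0000
    outer loop
      vertex 0.00 0.00 21.00
      vertex 20.00 0.00 21.00
      vertex 20.00 12.00 21.00
    endloop
  endfacet
  facet normal 0.0000 0.0000 1.0000
    outer loop
      vertex 0.00 0.00 21.00
      vertex 20.00 12.00 21.00
      vertex 9.00 12.00 21.00
    endloop
  endfacet
  facet normal 0.0000 0.0000 1.0000
    outer loop
      vertex 0.00 0.00 21.00
      vertex 9.00 12.00 21.00
      vertex 9.00 29.00 21.00
    endloop
  endfacet
  facet normal 0.0000 0.0000 1.0000
    outer loop
      vertex 0.00 0.00 21.00
      vertex 9.00 29.00 21.00
      vertex 0.00 29.00 21.00
    endloop
  endfacet
  facet normal 0.0000 -1.0000 0.0000
    outer loop
      vertex 0.00 0.00 0.00
      vertex 20.00 0.00 0.00
      vertex 20.00 0.00 21.00
    endloop
  endfacet
  facet normal 0.0000 -1.0000 0.0000
    outer loop
      vertex 0.00 0.00 0.00
      vertex 20.00 0.00 21.00
      vertex 0.00 0.00 21.00
    endloop
  endfacet
  facet normal 1.0000 0.0000 0.0000
    outer loop
      vertex 20.00 0.00 0.00
      vertex 20.00 12.00 0.00
      vertex 20.00 12.00 21.00
    endloop
  endfacet
  facet normal 1.0000 0.0000 0.0000
    outer loop
      vertex 20.00 0.00 0.00
      vertex 20.00 12.00 21.00
      vertex 20.00 0.00 21.00
    endloop
  endfacet
  facet normal 0.0000 1.0000 0.0000
    outer loop
      vertex 20.00 12.00 0.00
      vertex 9.00 12.00 0.00
      vertex 9.00 12.00 21.00
    endloop
  endfacet
  facet normal 0.0000 1.0000 0.0000
    outer loop
      vertex 20.00 12.00 0.00
      vertex 9.00 12.00 21.00
      vertex 20.00 12.00 21.00
    endloop
  endfacet
  facet normal 1.0000 0.0000 0.0000
    outer loop
      vertex 9.00 12.00 0.00
      vertex 9.00 29.00 0.00
      vertex 9.00 29.00 21.00
    endloop
  endfacet
  facet normal 1.0000 0.0000 0.0000
    outer loop
      vertex 9.00 12.00 0.00
      vertex 9.00 29.00 21.00
      vertex 9.00 12.00 21.00
    endloop
  endfacet
  facet normal 0.0000 1.0000 0.0000
    outer loop
      vertex 9.00 29.00 0.00
      vertex 0.00 29.00 0.00
      vertex 0.00 29.00 21.00
    endloop
  endfacet
  facet normal 0.0000 1.0000 0.0000
    outer loop
      vertex 9.00 29.00 0.00
      vertex 0.00 29.00 21.00
      vertex 9.00 29.00 21.00
    endloop
  endfacet
  facet normal -1.0000 0.0000 0.0000
    outer loop
      vertex 0.00 29.00 0.00
      vertex 0.00 0.00 0.00
      vertex 0.00 0.00 21.00
    endloop
  endfacet
  facet normal -1.0000 0.0000 0.0000
    outer loop
      vertex 0.00 29.00 0.00
      vertex 0.00 0.00 21.00
      vertex 0.00 29.00 21.00
    endloop
  endfacet
endsolid part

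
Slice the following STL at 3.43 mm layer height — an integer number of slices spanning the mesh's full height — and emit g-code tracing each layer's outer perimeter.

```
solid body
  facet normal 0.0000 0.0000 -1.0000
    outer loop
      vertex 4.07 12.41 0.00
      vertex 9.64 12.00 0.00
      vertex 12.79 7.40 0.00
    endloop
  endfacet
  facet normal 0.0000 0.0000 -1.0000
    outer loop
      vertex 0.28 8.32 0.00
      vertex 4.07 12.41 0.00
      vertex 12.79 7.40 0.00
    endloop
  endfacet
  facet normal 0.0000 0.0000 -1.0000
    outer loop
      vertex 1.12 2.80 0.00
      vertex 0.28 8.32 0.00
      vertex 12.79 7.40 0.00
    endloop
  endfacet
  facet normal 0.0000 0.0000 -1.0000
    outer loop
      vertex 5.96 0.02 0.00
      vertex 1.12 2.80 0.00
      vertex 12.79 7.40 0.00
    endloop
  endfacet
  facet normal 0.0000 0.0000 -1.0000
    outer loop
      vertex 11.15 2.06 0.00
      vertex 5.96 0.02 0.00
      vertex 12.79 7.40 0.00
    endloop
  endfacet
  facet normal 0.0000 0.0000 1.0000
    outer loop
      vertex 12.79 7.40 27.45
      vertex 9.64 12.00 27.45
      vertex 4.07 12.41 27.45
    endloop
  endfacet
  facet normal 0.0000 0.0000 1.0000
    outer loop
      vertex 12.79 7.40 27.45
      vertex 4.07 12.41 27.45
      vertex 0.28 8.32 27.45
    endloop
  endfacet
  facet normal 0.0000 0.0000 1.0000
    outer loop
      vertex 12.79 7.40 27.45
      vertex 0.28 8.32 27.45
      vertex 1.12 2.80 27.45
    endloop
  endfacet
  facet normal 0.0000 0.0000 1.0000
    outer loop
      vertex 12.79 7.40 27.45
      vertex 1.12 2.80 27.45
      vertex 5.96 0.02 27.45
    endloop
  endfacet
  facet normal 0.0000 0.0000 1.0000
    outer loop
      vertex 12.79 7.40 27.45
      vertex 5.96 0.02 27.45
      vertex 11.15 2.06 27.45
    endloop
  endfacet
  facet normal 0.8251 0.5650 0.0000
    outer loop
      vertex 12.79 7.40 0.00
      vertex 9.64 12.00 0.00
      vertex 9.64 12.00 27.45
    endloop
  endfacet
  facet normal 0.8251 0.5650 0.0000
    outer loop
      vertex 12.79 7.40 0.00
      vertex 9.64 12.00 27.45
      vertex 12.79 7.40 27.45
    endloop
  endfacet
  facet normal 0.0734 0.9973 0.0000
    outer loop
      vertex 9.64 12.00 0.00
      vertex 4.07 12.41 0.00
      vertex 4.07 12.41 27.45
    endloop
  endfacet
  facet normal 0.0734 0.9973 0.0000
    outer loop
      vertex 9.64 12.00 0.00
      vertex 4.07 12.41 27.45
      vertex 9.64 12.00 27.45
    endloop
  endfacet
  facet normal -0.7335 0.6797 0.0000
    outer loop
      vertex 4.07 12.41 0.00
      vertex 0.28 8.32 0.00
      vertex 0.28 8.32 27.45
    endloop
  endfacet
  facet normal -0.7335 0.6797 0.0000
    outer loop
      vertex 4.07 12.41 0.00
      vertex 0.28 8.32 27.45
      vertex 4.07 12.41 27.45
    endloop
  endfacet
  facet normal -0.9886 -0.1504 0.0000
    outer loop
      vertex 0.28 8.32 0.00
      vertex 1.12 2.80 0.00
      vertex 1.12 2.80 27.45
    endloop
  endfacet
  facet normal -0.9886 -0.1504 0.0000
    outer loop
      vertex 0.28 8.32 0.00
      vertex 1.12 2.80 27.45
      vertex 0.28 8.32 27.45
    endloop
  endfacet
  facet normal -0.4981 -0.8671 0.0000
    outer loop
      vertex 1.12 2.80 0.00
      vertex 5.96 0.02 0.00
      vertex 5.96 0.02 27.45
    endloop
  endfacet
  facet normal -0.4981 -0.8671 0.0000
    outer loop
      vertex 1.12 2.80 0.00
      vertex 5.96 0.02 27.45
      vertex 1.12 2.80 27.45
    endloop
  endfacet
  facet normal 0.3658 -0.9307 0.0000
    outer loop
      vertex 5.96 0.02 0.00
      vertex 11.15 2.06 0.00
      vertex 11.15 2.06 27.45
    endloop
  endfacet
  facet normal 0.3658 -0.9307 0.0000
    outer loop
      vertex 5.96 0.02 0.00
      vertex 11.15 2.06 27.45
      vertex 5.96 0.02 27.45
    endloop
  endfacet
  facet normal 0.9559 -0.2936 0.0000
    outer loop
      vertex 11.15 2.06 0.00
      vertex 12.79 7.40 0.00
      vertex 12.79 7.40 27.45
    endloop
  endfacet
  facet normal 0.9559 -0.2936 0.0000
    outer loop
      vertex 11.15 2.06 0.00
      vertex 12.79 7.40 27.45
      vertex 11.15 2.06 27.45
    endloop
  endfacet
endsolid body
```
; perimeter-only toolpath
G21 ; units = mm
G90 ; absolute positioning
G28 ; home
; layer 1
G0 Z3.43
G0 X12.79 Y7.40
G1 X9.64 Y12.00
G1 X4.07 Y12.41
G1 X0.28 Y8.32
G1 X1.12 Y2.80
G1 X5.96 Y0.02
G1 X11.15 Y2.06
G1 X12.79 Y7.40
; layer 2
G0 Z6.86
G0 X12.79 Y7.40
G1 X9.64 Y12.00
G1 X4.07 Y12.41
G1 X0.28 Y8.32
G1 X1.12 Y2.80
G1 X5.96 Y0.02
G1 X11.15 Y2.06
G1 X12.79 Y7.40
; layer 3
G0 Z10.29
G0 X12.79 Y7.40
G1 X9.64 Y12.00
G1 X4.07 Y12.41
G1 X0.28 Y8.32
G1 X1.12 Y2.80
G1 X5.96 Y0.02
G1 X11.15 Y2.06
G1 X12.79 Y7.40
; layer 4
G0 Z13.72
G0 X12.79 Y7.40
G1 X9.64 Y12.00
G1 X4.07 Y12.41
G1 X0.28 Y8.32
G1 X1.12 Y2.80
G1 X5.96 Y0.02
G1 X11.15 Y2.06
G1 X12.79 Y7.40
; layer 5
G0 Z17.16
G0 X12.79 Y7.40
G1 X9.64 Y12.00
G1 X4.07 Y12.41
G1 X0.28 Y8.32
G1 X1.12 Y2.80
G1 X5.96 Y0.02
G1 X11.15 Y2.06
G1 X12.79 Y7.40
; layer 6
G0 Z20.59
G0 X12.79 Y7.40
G1 X9.64 Y12.00
G1 X4.07 Y12.41
G1 X0.28 Y8.32
G1 X1.12 Y2.80
G1 X5.96 Y0.02
G1 X11.15 Y2.06
G1 X12.79 Y7.40
; layer 7
G0 Z24.02
G0 X12.79 Y7.40
G1 X9.64 Y12.00
G1 X4.07 Y12.41
G1 X0.28 Y8.32
G1 X1.12 Y2.80
G1 X5.96 Y0.02
G1 X11.15 Y2.06
G1 X12.79 Y7.40
; layer 8
G0 Z27.45
G0 X12.79 Y7.40
G1 X9.64 Y12.00
G1 X4.07 Y12.41
G1 X0.28 Y8.32
G1 X1.12 Y2.80
G1 X5.96 Y0.02
G1 X11.15 Y2.06
G1 X12.79 Y7.40
M2 ; end

The solid is a regular 7-sided prism (a cylinder approximated with 7 flat sides), circumscribed radius ≈ 6.43 mm, height ≈ 27.4 mm. Slicing at Δz = 3.43 mm — 8 equal slices spanning the solid's height, so layer i sits at z = i·h/8 — gives 8 non-empty perimeters. Each is a 7-segment closed polygon; G0 lifts to the layer z and rapids to the start vertex, then G1 traces the edges.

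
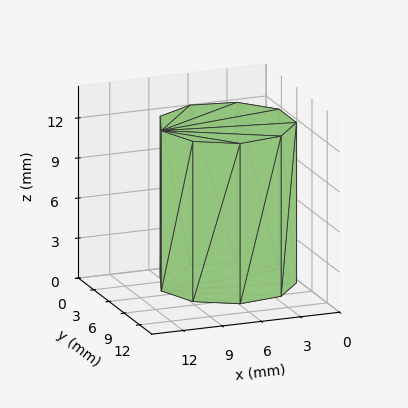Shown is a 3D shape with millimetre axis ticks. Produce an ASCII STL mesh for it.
Reading the render: the shape is a regular 9-sided prism (a cylinder approximated with 9 flat sides), circumscribed radius ≈ 5 mm, height ≈ 12 mm (dimensions read to the nearest mm from the axis ticks). For the STL, each face is triangulated and given an outward normal.

solid part
  facet normal 0.0000 0.0000 -1.0000
    outer loop
      vertex 5.87 9.92 0.00
      vertex 8.83 8.21 0.00
      vertex 10.00 5.00 0.00
    endloop
  endfacet
  facet normal 0.0000 0.0000 -1.0000
    outer loop
      vertex 2.50 9.33 0.00
      vertex 5.87 9.92 0.00
      vertex 10.00 5.00 0.00
    endloop
  endfacet
  facet normal 0.0000 0.0000 -1.0000
    outer loop
      vertex 0.30 6.71 0.00
      vertex 2.50 9.33 0.00
      vertex 10.00 5.00 0.00
    endloop
  endfacet
  facet normal 0.0000 0.0000 -1.0000
    outer loop
      vertex 0.30 3.29 0.00
      vertex 0.30 6.71 0.00
      vertex 10.00 5.00 0.00
    endloop
  endfacet
  facet normal 0.0000 0.0000 -1.0000
    outer loop
      vertex 2.50 0.67 0.00
      vertex 0.30 3.29 0.00
      vertex 10.00 5.00 0.00
    endloop
  endfacet
  facet normal 0.0000 0.0000 -1.0000
    outer loop
      vertex 5.87 0.08 0.00
      vertex 2.50 0.67 0.00
      vertex 10.00 5.00 0.00
    endloop
  endfacet
  facet normal 0.0000 0.0000 -1.0000
    outer loop
      vertex 8.83 1.79 0.00
      vertex 5.87 0.08 0.00
      vertex 10.00 5.00 0.00
    endloop
  endfacet
  facet normal 0.0000 0.0000 1.0000
    outer loop
      vertex 10.00 5.00 12.00
      vertex 8.83 8.21 12.00
      vertex 5.87 9.92 12.00
    endloop
  endfacet
  facet normal 0.0000 0.0000 1.0000
    outer loop
      vertex 10.00 5.00 12.00
      vertex 5.87 9.92 12.00
      vertex 2.50 9.33 12.00
    endloop
  endfacet
  facet normal 0.0000 0.0000 1.0000
    outer loop
      vertex 10.00 5.00 12.00
      vertex 2.50 9.33 12.00
      vertex 0.30 6.71 12.00
    endloop
  endfacet
  facet normal 0.0000 0.0000 1.0000
    outer loop
      vertex 10.00 5.00 12.00
      vertex 0.30 6.71 12.00
      vertex 0.30 3.29 12.00
    endloop
  endfacet
  facet normal 0.0000 0.0000 1.0000
    outer loop
      vertex 10.00 5.00 12.00
      vertex 0.30 3.29 12.00
      vertex 2.50 0.67 12.00
    endloop
  endfacet
  facet normal 0.0000 0.0000 1.0000
    outer loop
      vertex 10.00 5.00 12.00
      vertex 2.50 0.67 12.00
      vertex 5.87 0.08 12.00
    endloop
  endfacet
  facet normal 0.0000 0.0000 1.0000
    outer loop
      vertex 10.00 5.00 12.00
      vertex 5.87 0.08 12.00
      vertex 8.83 1.79 12.00
    endloop
  endfacet
  facet normal 0.9395 0.3424 0.0000
    outer loop
      vertex 10.00 5.00 0.00
      vertex 8.83 8.21 0.00
      vertex 8.83 8.21 12.00
    endloop
  endfacet
  facet normal 0.9395 0.3424 0.0000
    outer loop
      vertex 10.00 5.00 0.00
      vertex 8.83 8.21 12.00
      vertex 10.00 5.00 12.00
    endloop
  endfacet
  facet normal 0.5002 0.8659 0.0000
    outer loop
      vertex 8.83 8.21 0.00
      vertex 5.87 9.92 0.00
      vertex 5.87 9.92 12.00
    endloop
  endfacet
  facet normal 0.5002 0.8659 0.0000
    outer loop
      vertex 8.83 8.21 0.00
      vertex 5.87 9.92 12.00
      vertex 8.83 8.21 12.00
    endloop
  endfacet
  facet normal -0.1725 0.9850 0.0000
    outer loop
      vertex 5.87 9.92 0.00
      vertex 2.50 9.33 0.00
      vertex 2.50 9.33 12.00
    endloop
  endfacet
  facet normal -0.1725 0.9850 0.0000
    outer loop
      vertex 5.87 9.92 0.00
      vertex 2.50 9.33 12.00
      vertex 5.87 9.92 12.00
    endloop
  endfacet
  facet normal -0.7658 0.6431 0.0000
    outer loop
      vertex 2.50 9.33 0.00
      vertex 0.30 6.71 0.00
      vertex 0.30 6.71 12.00
    endloop
  endfacet
  facet normal -0.7658 0.6431 0.0000
    outer loop
      vertex 2.50 9.33 0.00
      vertex 0.30 6.71 12.00
      vertex 2.50 9.33 12.00
    endloop
  endfacet
  facet normal -1.0000 0.0000 0.0000
    outer loop
      vertex 0.30 6.71 0.00
      vertex 0.30 3.29 0.00
      vertex 0.30 3.29 12.00
    endloop
  endfacet
  facet normal -1.0000 0.0000 0.0000
    outer loop
      vertex 0.30 6.71 0.00
      vertex 0.30 3.29 12.00
      vertex 0.30 6.71 12.00
    endloop
  endfacet
  facet normal -0.7658 -0.6431 0.0000
    outer loop
      vertex 0.30 3.29 0.00
      vertex 2.50 0.67 0.00
      vertex 2.50 0.67 12.00
    endloop
  endfacet
  facet normal -0.7658 -0.6431 0.0000
    outer loop
      vertex 0.30 3.29 0.00
      vertex 2.50 0.67 12.00
      vertex 0.30 3.29 12.00
    endloop
  endfacet
  facet normal -0.1725 -0.9850 0.0000
    outer loop
      vertex 2.50 0.67 0.00
      vertex 5.87 0.08 0.00
      vertex 5.87 0.08 12.00
    endloop
  endfacet
  facet normal -0.1725 -0.9850 0.0000
    outer loop
      vertex 2.50 0.67 0.00
      vertex 5.87 0.08 12.00
      vertex 2.50 0.67 12.00
    endloop
  endfacet
  facet normal 0.5002 -0.8659 0.0000
    outer loop
      vertex 5.87 0.08 0.00
      vertex 8.83 1.79 0.00
      vertex 8.83 1.79 12.00
    endloop
  endfacet
  facet normal 0.5002 -0.8659 0.0000
    outer loop
      vertex 5.87 0.08 0.00
      vertex 8.83 1.79 12.00
      vertex 5.87 0.08 12.00
    endloop
  endfacet
  facet normal 0.9395 -0.3424 0.0000
    outer loop
      vertex 8.83 1.79 0.00
      vertex 10.00 5.00 0.00
      vertex 10.00 5.00 12.00
    endloop
  endfacet
  facet normal 0.9395 -0.3424 0.0000
    outer loop
      vertex 8.83 1.79 0.00
      vertex 10.00 5.00 12.00
      vertex 8.83 1.79 12.00
    endloop
  endfacet
endsolid part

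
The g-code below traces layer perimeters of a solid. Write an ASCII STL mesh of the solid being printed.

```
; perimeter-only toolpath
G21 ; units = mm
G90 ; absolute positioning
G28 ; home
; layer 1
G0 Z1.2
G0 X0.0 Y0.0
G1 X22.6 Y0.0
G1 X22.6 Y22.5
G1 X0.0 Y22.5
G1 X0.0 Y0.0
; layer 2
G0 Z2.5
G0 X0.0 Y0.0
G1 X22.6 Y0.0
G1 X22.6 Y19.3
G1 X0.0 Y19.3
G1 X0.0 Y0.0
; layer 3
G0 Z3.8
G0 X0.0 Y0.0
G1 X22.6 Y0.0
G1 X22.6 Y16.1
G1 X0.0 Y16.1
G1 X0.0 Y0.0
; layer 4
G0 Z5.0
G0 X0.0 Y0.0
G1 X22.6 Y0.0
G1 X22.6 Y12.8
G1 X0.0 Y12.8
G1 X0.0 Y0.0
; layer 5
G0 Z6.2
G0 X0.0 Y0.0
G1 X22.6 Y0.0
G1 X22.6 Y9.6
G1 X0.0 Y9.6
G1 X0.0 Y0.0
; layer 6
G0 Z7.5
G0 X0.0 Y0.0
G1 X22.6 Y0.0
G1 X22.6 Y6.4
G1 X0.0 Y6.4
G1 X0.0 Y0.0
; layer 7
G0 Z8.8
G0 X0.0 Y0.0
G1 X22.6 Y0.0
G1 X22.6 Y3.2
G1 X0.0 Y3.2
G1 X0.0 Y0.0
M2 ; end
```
solid part
  facet normal 0.0000 0.0000 -1.0000
    outer loop
      vertex 22.6 25.7 0.0
      vertex 22.6 0.0 0.0
      vertex 0.0 0.0 0.0
    endloop
  endfacet
  facet normal 0.0000 0.0000 -1.0000
    outer loop
      vertex 0.0 25.7 0.0
      vertex 22.6 25.7 0.0
      vertex 0.0 0.0 0.0
    endloop
  endfacet
  facet normal 0.0000 -1.0000 0.0000
    outer loop
      vertex 0.0 0.0 0.0
      vertex 22.6 0.0 0.0
      vertex 22.6 0.0 10.0
    endloop
  endfacet
  facet normal 0.0000 -1.0000 0.0000
    outer loop
      vertex 0.0 0.0 0.0
      vertex 22.6 0.0 10.0
      vertex 0.0 0.0 10.0
    endloop
  endfacet
  facet normal 0.0000 0.3626 0.9319
    outer loop
      vertex 0.0 0.0 10.0
      vertex 22.6 0.0 10.0
      vertex 22.6 25.7 0.0
    endloop
  endfacet
  facet normal 0.0000 0.3626 0.9319
    outer loop
      vertex 0.0 0.0 10.0
      vertex 22.6 25.7 0.0
      vertex 0.0 25.7 0.0
    endloop
  endfacet
  facet normal -1.0000 0.0000 0.0000
    outer loop
      vertex 0.0 0.0 10.0
      vertex 0.0 25.7 0.0
      vertex 0.0 0.0 0.0
    endloop
  endfacet
  facet normal 1.0000 0.0000 0.0000
    outer loop
      vertex 22.6 0.0 0.0
      vertex 22.6 25.7 0.0
      vertex 22.6 0.0 10.0
    endloop
  endfacet
endsolid part

The G0 Z moves step by Δz≈1.2 mm. The G1 loops shrink linearly with z, so the solid tapers from its base footprint up to z≈10. Closing with a flat bottom cap and the tapered top and triangulating gives 8 facets — a wedge (ramp): 22.6 × 25.7 mm base, rising to 10 mm along the y=0 edge and sloping linearly to z=0 at y=25.7.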